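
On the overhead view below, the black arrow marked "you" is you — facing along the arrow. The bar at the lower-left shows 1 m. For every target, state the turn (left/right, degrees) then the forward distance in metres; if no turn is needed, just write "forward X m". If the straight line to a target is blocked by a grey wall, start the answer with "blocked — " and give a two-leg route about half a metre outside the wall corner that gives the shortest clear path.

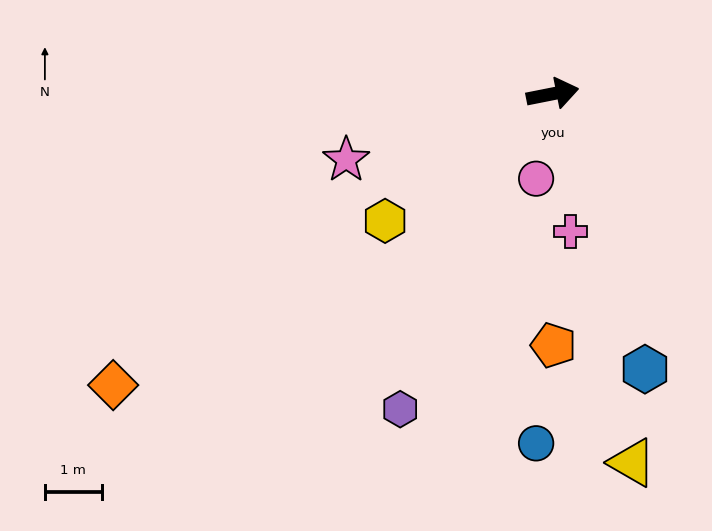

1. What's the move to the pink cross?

turn right 94°, forward 2.4 m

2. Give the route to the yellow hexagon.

turn right 154°, forward 3.7 m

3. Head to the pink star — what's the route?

turn right 174°, forward 3.8 m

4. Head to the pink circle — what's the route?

turn right 112°, forward 1.5 m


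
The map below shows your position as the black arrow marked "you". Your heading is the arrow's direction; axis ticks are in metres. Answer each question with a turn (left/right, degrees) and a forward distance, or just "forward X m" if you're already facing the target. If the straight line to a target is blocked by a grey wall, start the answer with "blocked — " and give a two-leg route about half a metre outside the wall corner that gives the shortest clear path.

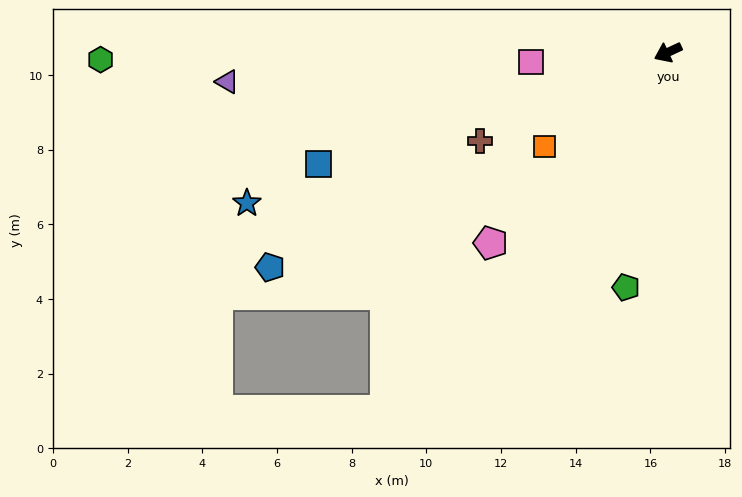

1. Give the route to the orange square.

turn left 12°, forward 4.2 m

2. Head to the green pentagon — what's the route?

turn left 55°, forward 6.4 m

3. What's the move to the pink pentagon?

turn left 22°, forward 7.0 m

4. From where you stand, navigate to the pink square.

turn right 21°, forward 3.7 m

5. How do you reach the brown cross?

forward 5.6 m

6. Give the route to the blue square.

turn right 7°, forward 9.8 m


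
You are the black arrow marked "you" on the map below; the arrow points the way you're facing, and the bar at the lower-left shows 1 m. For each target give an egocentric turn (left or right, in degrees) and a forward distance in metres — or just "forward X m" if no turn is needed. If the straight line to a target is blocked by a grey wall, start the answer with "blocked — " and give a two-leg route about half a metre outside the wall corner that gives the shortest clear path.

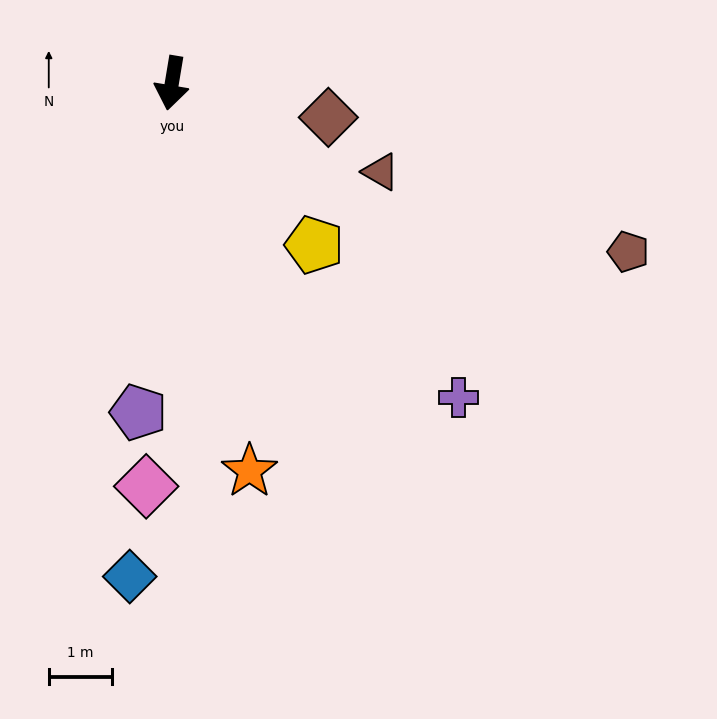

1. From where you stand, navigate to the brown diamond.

turn left 87°, forward 2.5 m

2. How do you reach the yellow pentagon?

turn left 51°, forward 3.4 m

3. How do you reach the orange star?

turn left 21°, forward 6.3 m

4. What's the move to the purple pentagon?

turn left 4°, forward 5.2 m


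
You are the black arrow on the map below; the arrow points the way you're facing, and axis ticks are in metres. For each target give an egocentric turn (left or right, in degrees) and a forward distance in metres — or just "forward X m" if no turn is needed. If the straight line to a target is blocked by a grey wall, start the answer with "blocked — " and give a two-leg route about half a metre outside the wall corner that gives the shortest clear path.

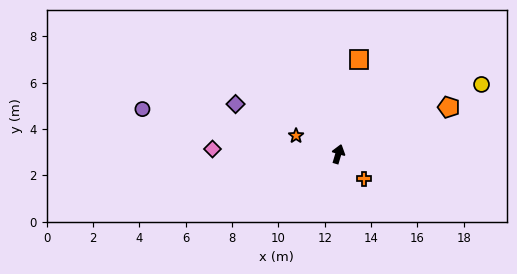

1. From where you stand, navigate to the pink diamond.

turn left 104°, forward 5.4 m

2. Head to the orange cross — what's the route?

turn right 117°, forward 1.5 m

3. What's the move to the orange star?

turn left 83°, forward 2.0 m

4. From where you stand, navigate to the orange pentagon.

turn right 50°, forward 5.2 m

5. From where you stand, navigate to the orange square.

turn left 4°, forward 4.2 m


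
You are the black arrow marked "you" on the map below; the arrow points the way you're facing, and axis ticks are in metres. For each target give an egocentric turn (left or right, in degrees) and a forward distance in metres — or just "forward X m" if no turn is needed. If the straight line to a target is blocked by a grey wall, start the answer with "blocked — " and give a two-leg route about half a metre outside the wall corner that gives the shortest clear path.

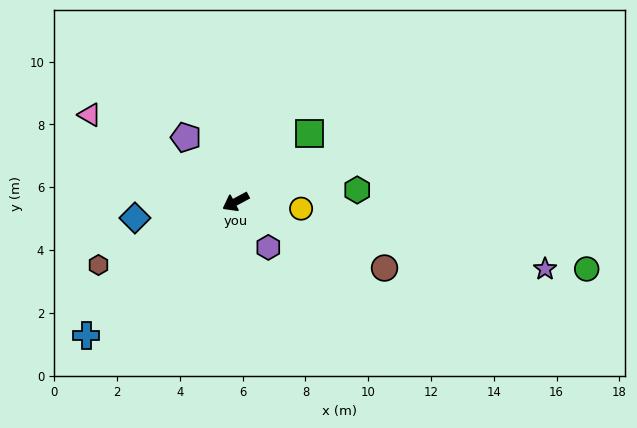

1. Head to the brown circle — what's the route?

turn left 128°, forward 5.2 m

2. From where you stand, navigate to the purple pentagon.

turn right 81°, forward 2.6 m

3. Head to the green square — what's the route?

turn right 166°, forward 3.2 m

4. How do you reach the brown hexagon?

turn right 3°, forward 4.8 m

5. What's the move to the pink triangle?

turn right 59°, forward 5.4 m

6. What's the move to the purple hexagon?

turn left 97°, forward 1.8 m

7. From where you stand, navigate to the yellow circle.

turn left 146°, forward 2.1 m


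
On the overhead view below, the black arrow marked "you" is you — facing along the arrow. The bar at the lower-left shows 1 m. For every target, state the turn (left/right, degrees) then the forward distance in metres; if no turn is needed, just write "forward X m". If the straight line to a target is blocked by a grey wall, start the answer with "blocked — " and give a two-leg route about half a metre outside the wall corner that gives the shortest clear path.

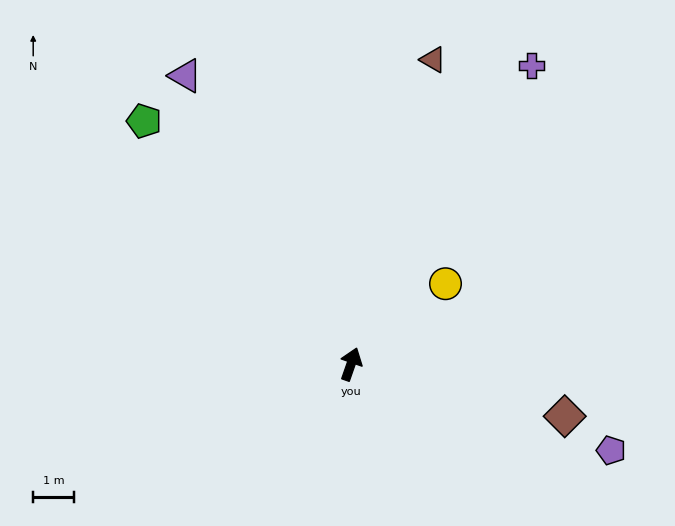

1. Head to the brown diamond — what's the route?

turn right 84°, forward 5.4 m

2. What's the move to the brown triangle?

turn left 4°, forward 7.8 m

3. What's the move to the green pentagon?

turn left 60°, forward 7.9 m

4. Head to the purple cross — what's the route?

turn right 12°, forward 8.6 m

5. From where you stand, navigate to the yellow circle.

turn right 30°, forward 3.1 m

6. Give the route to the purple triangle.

turn left 49°, forward 8.2 m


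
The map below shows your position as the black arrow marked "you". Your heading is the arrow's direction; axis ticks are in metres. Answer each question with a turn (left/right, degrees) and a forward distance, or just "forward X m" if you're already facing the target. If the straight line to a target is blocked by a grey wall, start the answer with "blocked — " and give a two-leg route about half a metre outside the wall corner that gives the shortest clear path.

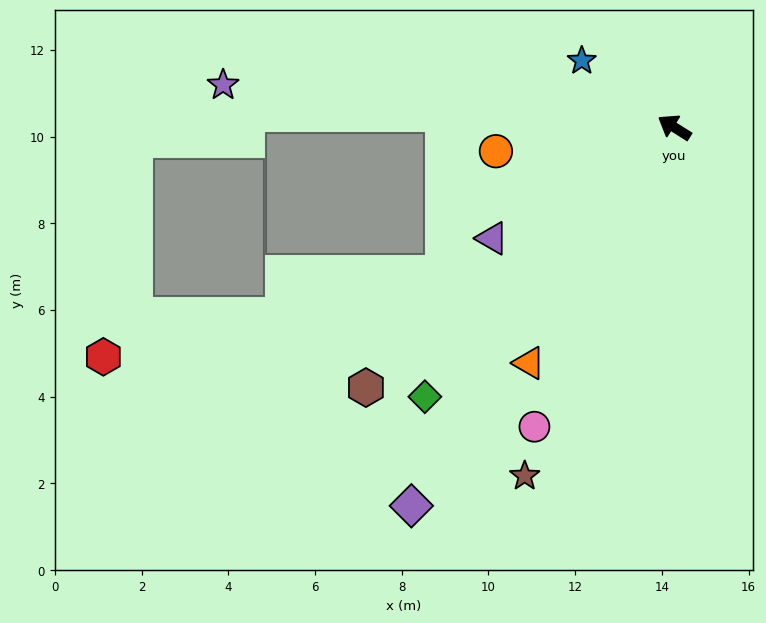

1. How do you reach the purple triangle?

turn left 64°, forward 4.9 m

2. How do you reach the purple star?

turn left 27°, forward 10.5 m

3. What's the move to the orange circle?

turn left 40°, forward 4.2 m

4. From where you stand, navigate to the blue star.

turn right 4°, forward 2.6 m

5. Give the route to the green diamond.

turn left 79°, forward 8.5 m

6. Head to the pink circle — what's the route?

turn left 97°, forward 7.6 m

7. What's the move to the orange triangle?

turn left 90°, forward 6.4 m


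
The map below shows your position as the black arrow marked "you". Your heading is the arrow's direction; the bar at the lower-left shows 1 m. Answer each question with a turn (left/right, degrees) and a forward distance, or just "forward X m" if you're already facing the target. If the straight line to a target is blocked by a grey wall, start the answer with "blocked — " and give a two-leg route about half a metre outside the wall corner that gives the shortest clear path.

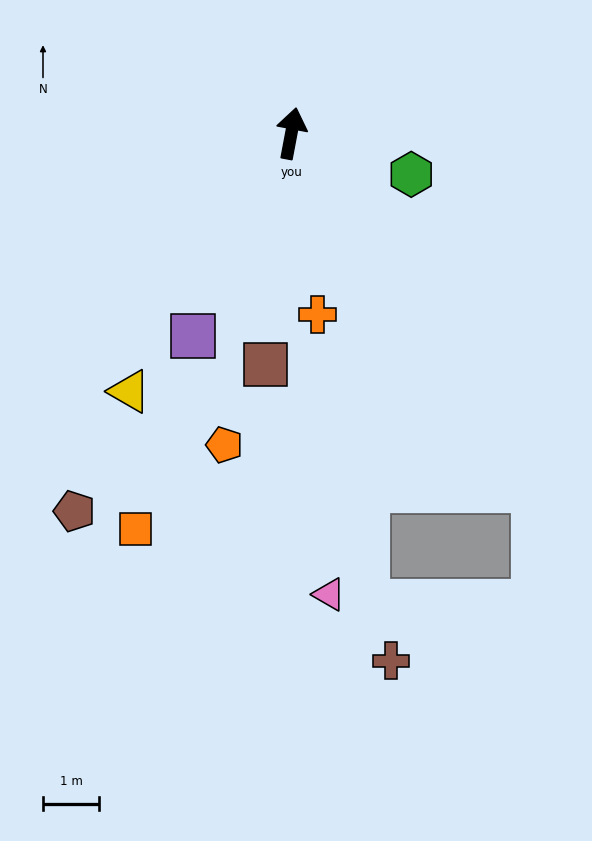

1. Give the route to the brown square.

turn right 176°, forward 4.2 m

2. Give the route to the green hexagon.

turn right 98°, forward 2.3 m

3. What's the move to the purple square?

turn left 165°, forward 4.0 m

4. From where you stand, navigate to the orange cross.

turn right 161°, forward 3.3 m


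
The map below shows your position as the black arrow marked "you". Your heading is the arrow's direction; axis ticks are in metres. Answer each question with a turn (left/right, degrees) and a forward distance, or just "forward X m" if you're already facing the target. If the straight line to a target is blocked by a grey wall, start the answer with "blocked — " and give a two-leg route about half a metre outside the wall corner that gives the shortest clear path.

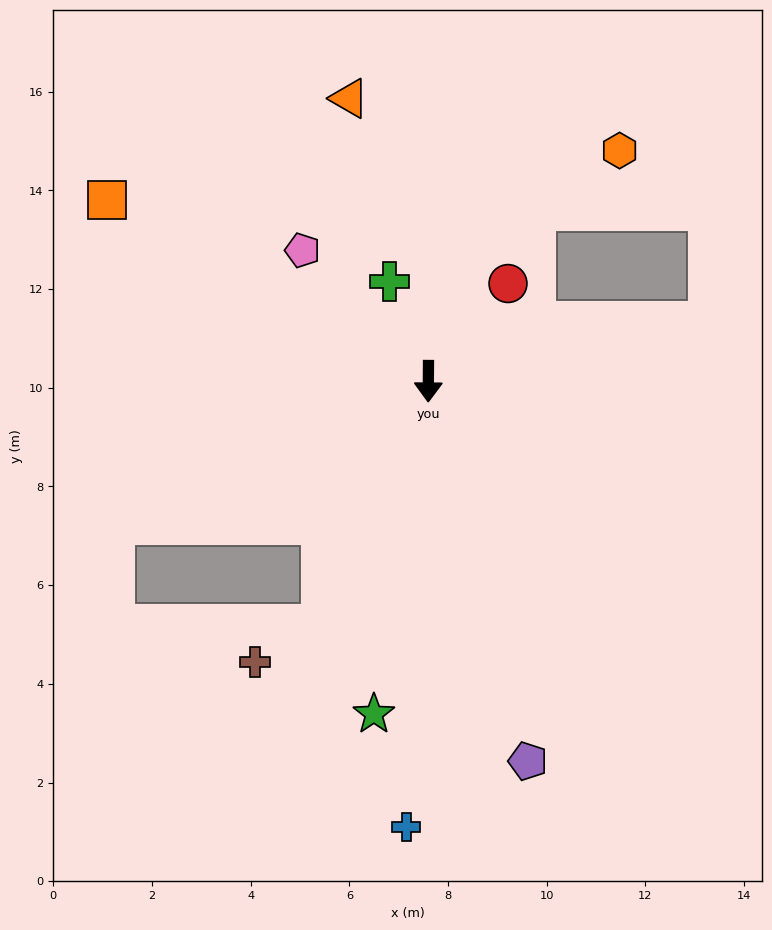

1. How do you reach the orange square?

turn right 119°, forward 7.5 m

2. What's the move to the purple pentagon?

turn left 15°, forward 8.0 m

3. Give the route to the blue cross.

turn right 2°, forward 9.0 m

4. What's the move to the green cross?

turn right 158°, forward 2.2 m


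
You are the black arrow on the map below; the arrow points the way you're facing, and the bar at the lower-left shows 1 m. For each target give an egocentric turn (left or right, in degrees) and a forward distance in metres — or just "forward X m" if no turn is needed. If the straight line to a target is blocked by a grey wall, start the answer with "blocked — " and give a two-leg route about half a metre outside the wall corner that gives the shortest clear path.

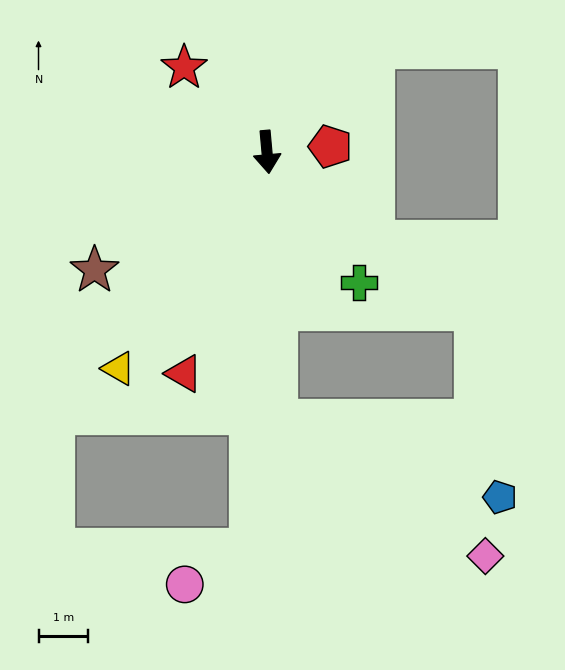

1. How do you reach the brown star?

turn right 61°, forward 4.2 m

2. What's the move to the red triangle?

turn right 26°, forward 4.8 m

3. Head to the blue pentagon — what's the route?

blocked — turn right 3°, forward 5.4 m, then turn left 69°, forward 4.8 m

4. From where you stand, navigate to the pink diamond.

blocked — turn right 3°, forward 5.4 m, then turn left 55°, forward 5.0 m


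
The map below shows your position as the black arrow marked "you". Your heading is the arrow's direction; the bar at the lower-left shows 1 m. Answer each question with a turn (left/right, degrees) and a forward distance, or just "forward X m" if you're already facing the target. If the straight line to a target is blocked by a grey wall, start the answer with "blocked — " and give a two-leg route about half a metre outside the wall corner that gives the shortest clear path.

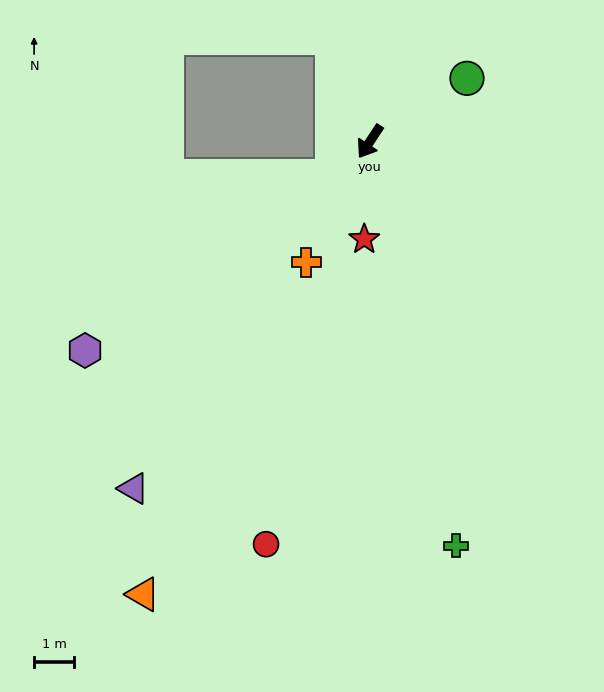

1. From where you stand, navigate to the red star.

turn left 30°, forward 2.5 m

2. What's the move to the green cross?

turn left 45°, forward 10.4 m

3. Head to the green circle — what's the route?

turn left 156°, forward 2.9 m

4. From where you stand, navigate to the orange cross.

turn left 6°, forward 3.4 m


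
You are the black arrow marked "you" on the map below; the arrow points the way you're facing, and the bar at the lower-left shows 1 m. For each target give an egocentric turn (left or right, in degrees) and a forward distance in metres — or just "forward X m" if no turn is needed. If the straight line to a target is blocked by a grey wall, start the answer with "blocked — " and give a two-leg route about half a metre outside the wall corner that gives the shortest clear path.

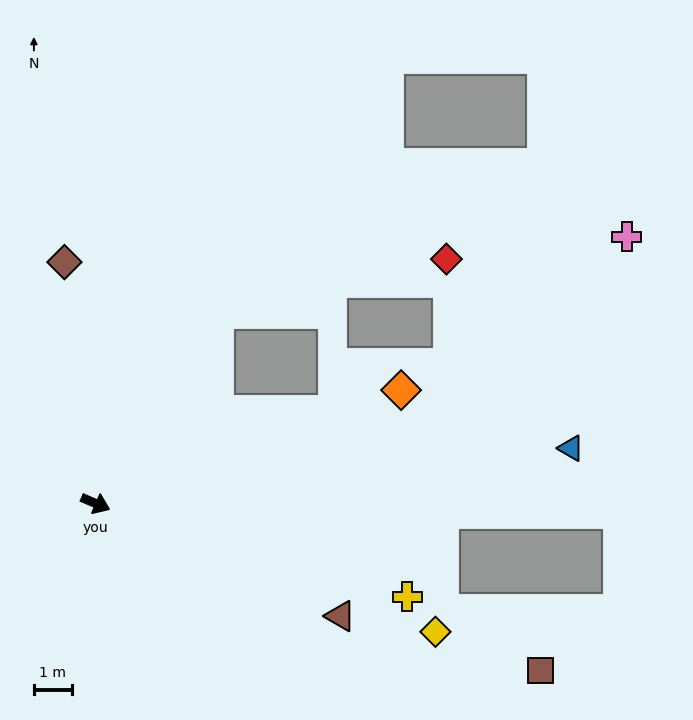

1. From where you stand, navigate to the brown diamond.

turn left 121°, forward 6.4 m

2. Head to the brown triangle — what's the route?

forward 7.1 m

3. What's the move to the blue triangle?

turn left 30°, forward 12.6 m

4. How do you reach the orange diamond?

turn left 44°, forward 8.6 m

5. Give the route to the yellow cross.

turn left 7°, forward 8.6 m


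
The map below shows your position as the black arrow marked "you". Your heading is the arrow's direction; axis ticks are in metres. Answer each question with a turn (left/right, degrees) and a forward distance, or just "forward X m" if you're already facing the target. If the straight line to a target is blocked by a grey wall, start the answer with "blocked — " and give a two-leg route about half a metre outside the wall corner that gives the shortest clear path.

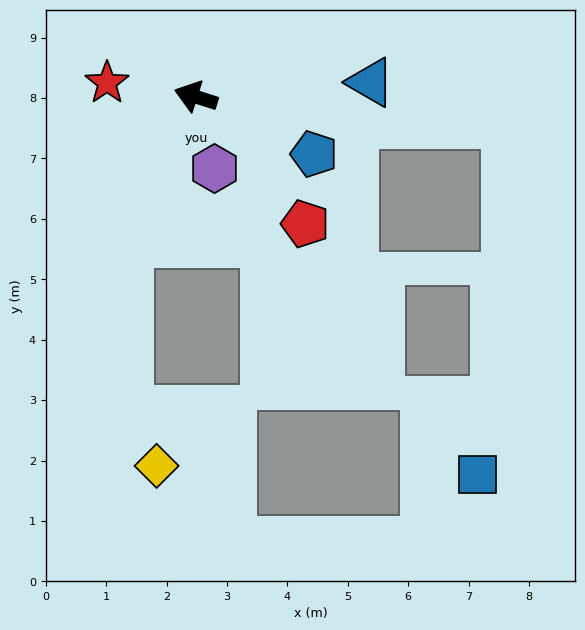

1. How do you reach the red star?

turn left 9°, forward 1.5 m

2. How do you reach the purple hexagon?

turn left 122°, forward 1.2 m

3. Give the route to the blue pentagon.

turn left 172°, forward 2.2 m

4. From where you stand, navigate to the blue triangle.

turn right 158°, forward 2.9 m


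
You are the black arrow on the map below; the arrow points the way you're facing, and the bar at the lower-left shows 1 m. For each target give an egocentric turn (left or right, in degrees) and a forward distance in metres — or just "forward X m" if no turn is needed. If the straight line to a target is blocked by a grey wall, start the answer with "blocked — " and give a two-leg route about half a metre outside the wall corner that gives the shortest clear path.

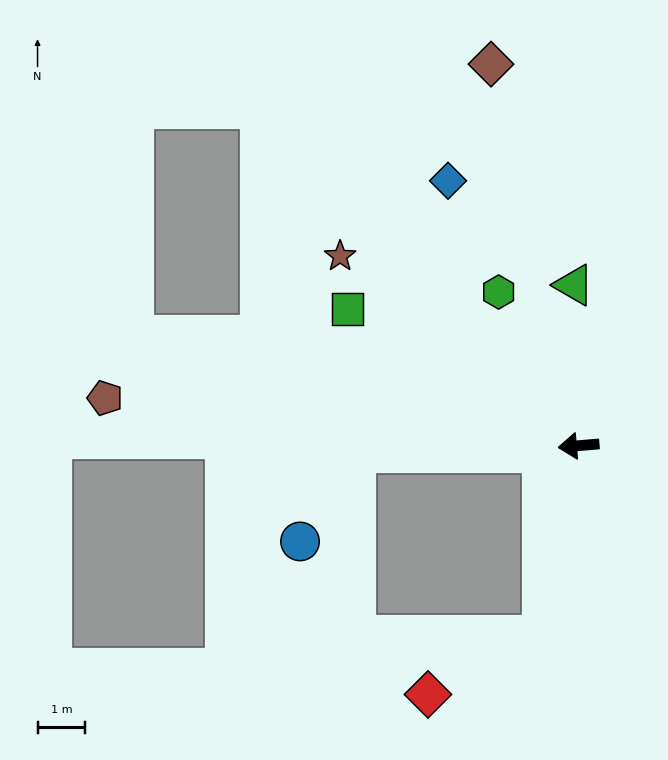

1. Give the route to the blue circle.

blocked — turn right 3°, forward 4.7 m, then turn left 56°, forward 2.2 m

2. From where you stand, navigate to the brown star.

turn right 43°, forward 6.4 m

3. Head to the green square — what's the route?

turn right 36°, forward 5.6 m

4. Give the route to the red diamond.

blocked — turn left 74°, forward 4.1 m, then turn right 52°, forward 2.7 m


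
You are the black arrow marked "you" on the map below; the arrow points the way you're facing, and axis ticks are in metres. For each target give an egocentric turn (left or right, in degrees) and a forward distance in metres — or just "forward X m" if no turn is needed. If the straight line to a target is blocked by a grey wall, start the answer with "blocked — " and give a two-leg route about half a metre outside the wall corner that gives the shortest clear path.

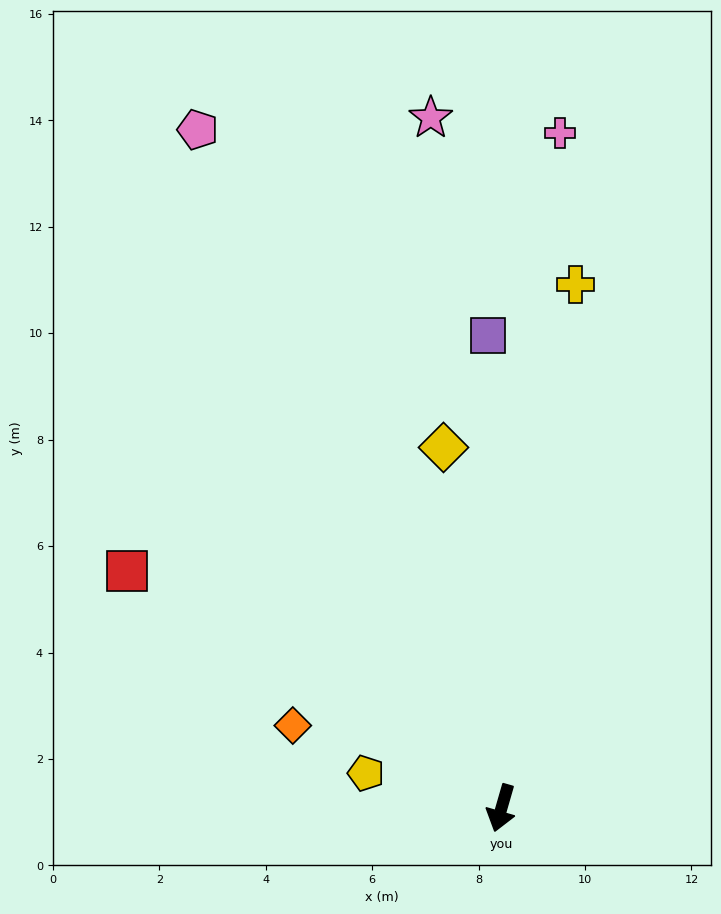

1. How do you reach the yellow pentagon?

turn right 88°, forward 2.6 m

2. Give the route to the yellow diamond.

turn right 155°, forward 6.9 m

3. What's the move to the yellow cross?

turn right 172°, forward 9.9 m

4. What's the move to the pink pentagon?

turn right 140°, forward 14.0 m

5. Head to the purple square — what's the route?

turn right 162°, forward 8.9 m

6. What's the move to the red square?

turn right 106°, forward 8.3 m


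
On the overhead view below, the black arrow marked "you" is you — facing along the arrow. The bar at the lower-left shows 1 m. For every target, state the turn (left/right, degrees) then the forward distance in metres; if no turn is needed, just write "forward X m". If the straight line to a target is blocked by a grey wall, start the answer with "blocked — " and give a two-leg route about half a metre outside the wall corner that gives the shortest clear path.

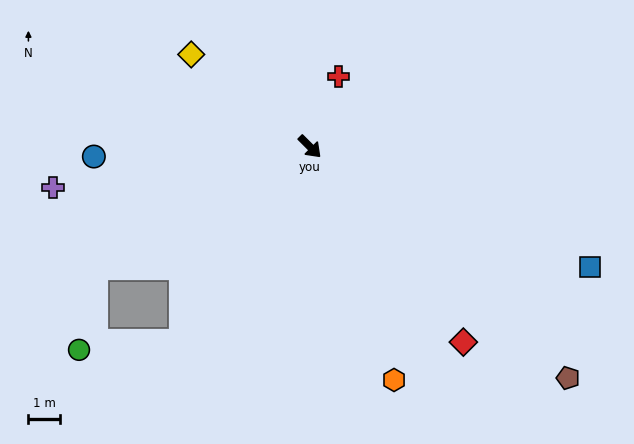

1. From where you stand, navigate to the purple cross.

turn right 126°, forward 8.3 m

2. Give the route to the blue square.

turn left 22°, forward 9.7 m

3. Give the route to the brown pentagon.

turn left 3°, forward 11.0 m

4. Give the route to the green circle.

blocked — turn right 106°, forward 7.8 m, then turn left 50°, forward 2.7 m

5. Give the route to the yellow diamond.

turn right 173°, forward 4.8 m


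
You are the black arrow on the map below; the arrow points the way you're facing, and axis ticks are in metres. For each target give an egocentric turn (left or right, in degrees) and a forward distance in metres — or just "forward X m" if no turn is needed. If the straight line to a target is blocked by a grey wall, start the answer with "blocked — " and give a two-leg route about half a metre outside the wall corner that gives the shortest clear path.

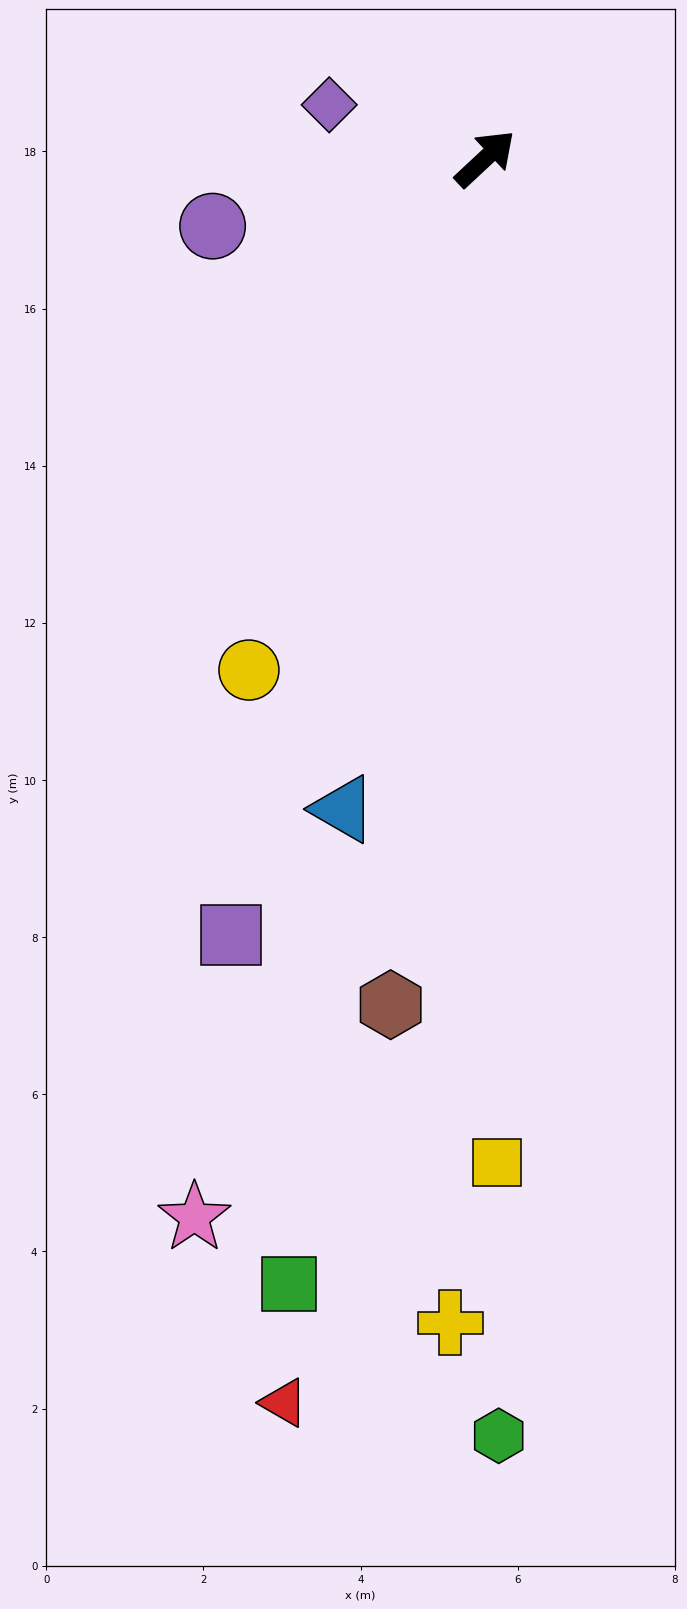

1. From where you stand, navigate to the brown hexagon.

turn right 139°, forward 10.8 m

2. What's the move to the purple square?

turn right 151°, forward 10.4 m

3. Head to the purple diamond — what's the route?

turn left 118°, forward 2.1 m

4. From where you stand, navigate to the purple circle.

turn left 151°, forward 3.6 m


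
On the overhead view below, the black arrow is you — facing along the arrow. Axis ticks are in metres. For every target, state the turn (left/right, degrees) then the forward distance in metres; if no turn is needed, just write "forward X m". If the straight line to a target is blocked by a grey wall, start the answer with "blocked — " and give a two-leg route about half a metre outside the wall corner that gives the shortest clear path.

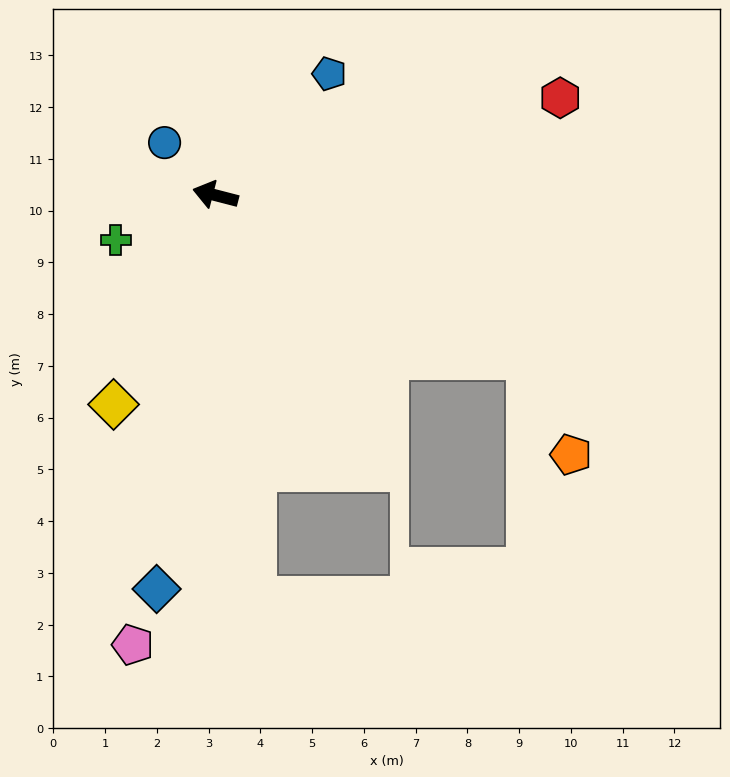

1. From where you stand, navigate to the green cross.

turn left 38°, forward 2.1 m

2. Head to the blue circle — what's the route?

turn right 31°, forward 1.4 m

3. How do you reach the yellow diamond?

turn left 79°, forward 4.5 m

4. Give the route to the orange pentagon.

blocked — turn left 167°, forward 6.8 m, then turn right 39°, forward 2.1 m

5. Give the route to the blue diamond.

turn left 96°, forward 7.7 m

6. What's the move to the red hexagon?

turn right 150°, forward 6.9 m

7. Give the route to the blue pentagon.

turn right 119°, forward 3.2 m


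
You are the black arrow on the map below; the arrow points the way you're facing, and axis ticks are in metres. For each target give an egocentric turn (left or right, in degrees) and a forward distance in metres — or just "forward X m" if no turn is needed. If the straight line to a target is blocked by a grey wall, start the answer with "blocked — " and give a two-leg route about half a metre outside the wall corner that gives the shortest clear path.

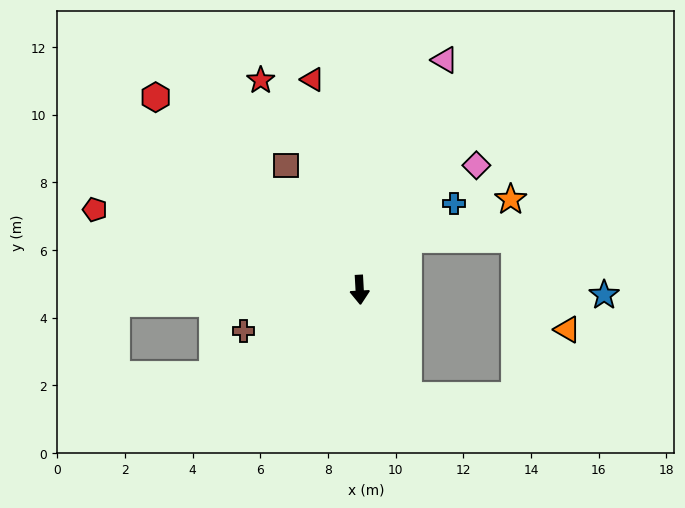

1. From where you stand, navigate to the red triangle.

turn right 171°, forward 6.4 m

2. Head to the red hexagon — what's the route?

turn right 137°, forward 8.3 m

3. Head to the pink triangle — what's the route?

turn left 157°, forward 7.2 m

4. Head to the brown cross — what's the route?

turn right 74°, forward 3.6 m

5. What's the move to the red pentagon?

turn right 110°, forward 8.2 m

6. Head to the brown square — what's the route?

turn right 152°, forward 4.3 m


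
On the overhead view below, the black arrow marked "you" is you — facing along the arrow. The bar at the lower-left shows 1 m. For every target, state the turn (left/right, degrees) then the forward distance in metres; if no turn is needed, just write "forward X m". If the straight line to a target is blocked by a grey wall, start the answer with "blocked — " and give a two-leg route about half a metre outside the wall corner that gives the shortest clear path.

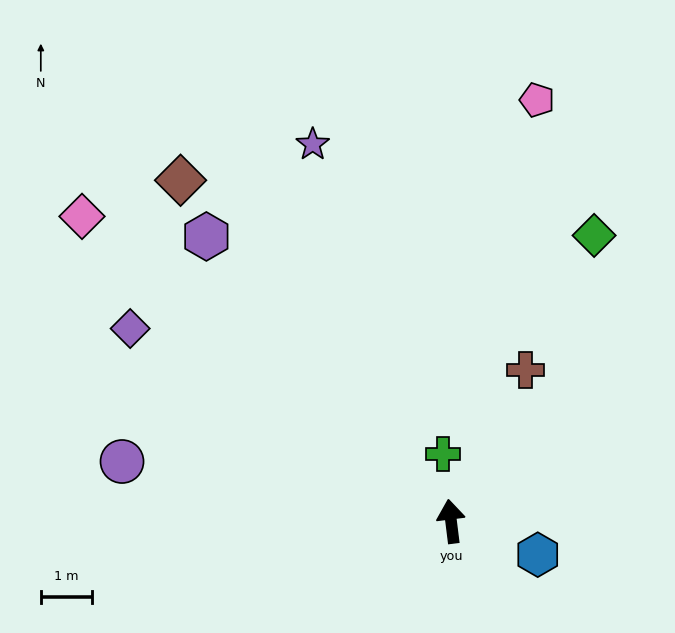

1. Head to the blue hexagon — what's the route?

turn right 118°, forward 1.8 m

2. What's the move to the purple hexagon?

turn left 34°, forward 7.4 m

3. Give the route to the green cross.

forward 1.3 m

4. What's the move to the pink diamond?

turn left 43°, forward 9.4 m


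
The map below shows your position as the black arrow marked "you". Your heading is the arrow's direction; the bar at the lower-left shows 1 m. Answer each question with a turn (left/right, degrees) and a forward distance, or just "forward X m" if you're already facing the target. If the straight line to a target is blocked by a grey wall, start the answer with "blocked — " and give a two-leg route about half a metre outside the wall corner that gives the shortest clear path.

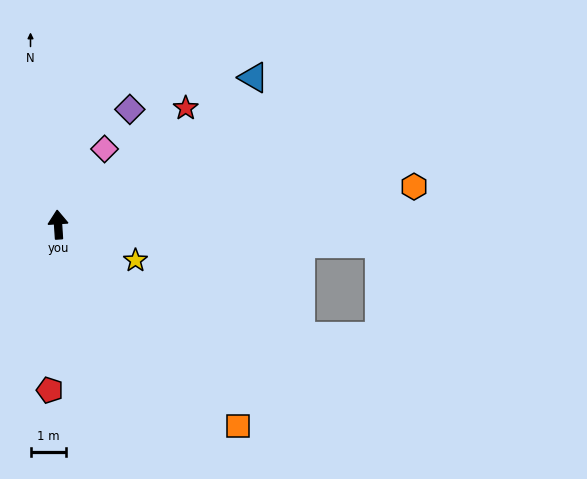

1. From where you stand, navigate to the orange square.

turn right 142°, forward 7.6 m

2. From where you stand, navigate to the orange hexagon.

turn right 88°, forward 10.1 m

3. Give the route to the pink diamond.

turn right 35°, forward 2.5 m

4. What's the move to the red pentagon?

turn left 173°, forward 4.7 m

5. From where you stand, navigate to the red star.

turn right 51°, forward 4.9 m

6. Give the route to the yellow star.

turn right 119°, forward 2.4 m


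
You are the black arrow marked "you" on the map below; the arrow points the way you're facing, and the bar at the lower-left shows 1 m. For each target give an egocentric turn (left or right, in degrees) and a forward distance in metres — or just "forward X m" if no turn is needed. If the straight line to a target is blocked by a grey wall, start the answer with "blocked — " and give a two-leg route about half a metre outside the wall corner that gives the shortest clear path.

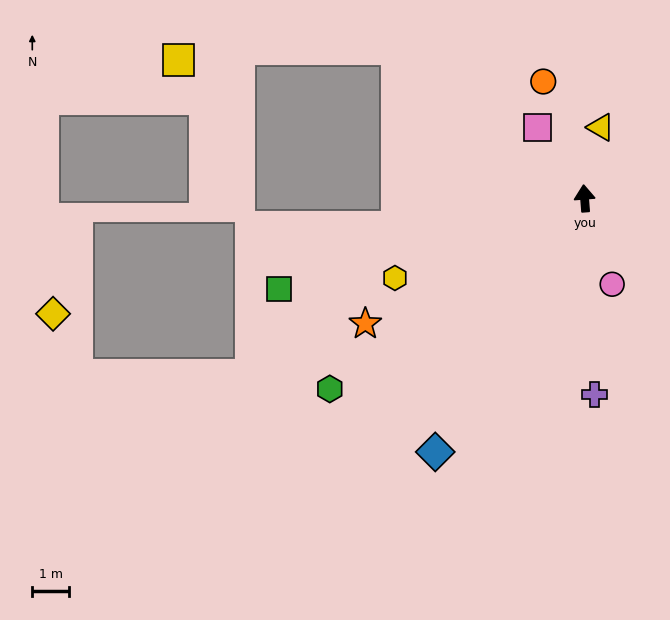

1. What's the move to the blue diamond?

turn left 145°, forward 7.9 m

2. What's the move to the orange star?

turn left 115°, forward 6.8 m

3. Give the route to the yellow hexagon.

turn left 108°, forward 5.5 m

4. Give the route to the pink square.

turn left 29°, forward 2.3 m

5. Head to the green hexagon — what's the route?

turn left 122°, forward 8.6 m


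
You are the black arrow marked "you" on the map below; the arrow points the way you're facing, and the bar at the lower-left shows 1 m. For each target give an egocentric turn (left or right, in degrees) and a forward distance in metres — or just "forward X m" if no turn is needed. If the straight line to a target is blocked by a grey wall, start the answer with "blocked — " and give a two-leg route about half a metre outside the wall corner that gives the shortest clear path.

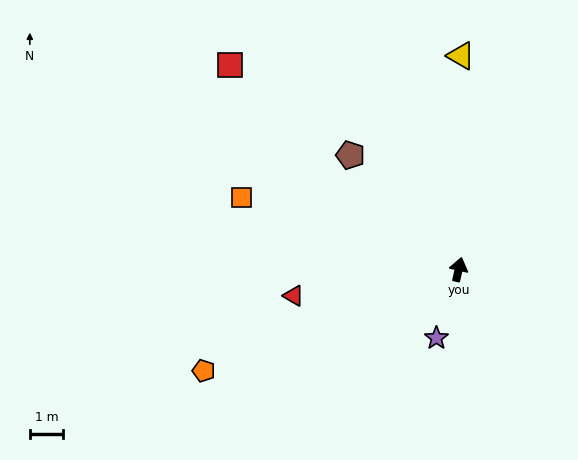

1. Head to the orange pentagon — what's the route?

turn left 125°, forward 8.2 m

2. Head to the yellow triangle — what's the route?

turn left 12°, forward 6.4 m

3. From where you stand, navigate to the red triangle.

turn left 112°, forward 5.0 m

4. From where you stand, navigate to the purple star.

turn left 175°, forward 2.2 m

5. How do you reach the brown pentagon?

turn left 56°, forward 4.7 m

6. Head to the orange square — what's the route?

turn left 85°, forward 6.9 m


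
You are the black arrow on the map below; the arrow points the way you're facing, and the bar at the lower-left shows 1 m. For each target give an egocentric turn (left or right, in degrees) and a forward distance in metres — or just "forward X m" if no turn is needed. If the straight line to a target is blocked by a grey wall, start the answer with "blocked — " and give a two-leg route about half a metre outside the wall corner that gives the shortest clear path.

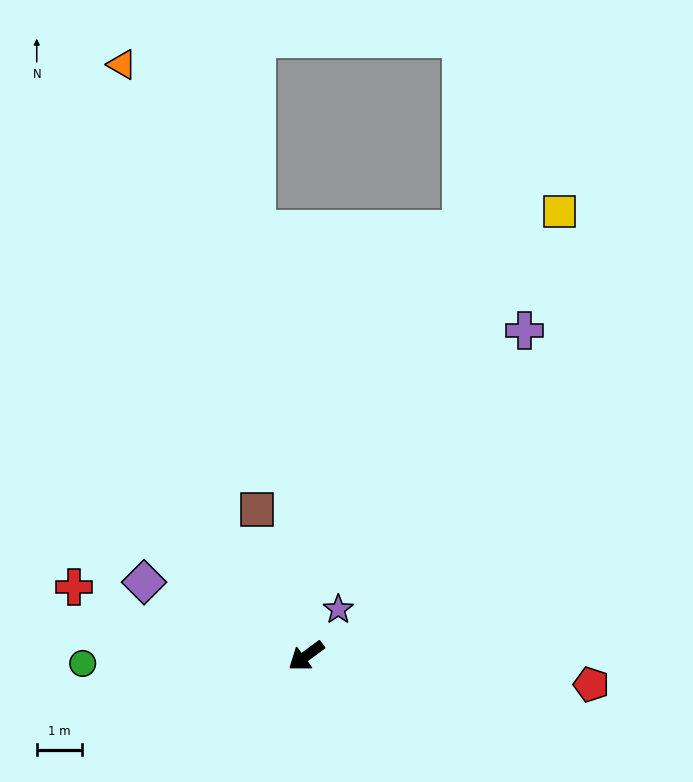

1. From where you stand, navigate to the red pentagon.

turn left 138°, forward 6.3 m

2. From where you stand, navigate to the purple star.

turn right 161°, forward 1.2 m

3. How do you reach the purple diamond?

turn right 61°, forward 3.9 m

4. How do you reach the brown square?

turn right 108°, forward 3.4 m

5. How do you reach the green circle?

turn right 34°, forward 4.9 m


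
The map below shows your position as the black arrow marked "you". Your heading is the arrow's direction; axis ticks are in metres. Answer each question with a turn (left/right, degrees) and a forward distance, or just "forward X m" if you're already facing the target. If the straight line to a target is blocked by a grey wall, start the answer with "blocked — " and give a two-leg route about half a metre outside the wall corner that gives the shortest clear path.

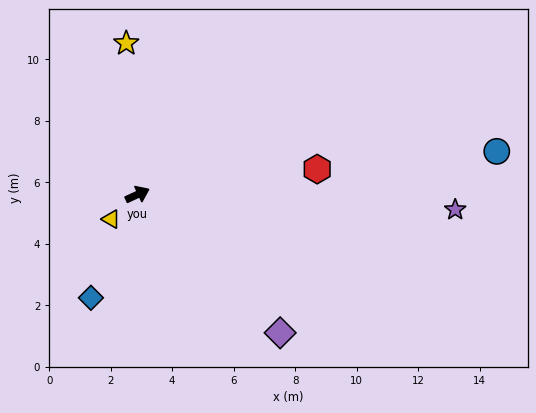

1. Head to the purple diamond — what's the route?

turn right 69°, forward 6.5 m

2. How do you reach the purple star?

turn right 28°, forward 10.3 m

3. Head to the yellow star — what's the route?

turn left 69°, forward 4.9 m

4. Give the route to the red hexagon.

turn right 17°, forward 5.9 m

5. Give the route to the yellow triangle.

turn right 162°, forward 1.2 m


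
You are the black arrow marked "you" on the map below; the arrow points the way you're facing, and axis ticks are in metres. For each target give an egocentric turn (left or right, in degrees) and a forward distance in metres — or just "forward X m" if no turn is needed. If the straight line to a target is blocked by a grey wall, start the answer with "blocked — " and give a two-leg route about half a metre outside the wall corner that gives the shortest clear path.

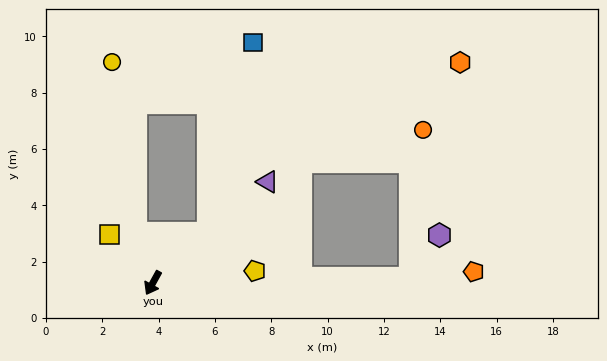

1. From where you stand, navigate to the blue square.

blocked — turn left 160°, forward 2.6 m, then turn left 36°, forward 7.0 m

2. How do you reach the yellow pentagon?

turn left 126°, forward 3.6 m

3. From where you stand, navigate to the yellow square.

turn right 109°, forward 2.3 m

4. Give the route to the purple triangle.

turn left 160°, forward 5.4 m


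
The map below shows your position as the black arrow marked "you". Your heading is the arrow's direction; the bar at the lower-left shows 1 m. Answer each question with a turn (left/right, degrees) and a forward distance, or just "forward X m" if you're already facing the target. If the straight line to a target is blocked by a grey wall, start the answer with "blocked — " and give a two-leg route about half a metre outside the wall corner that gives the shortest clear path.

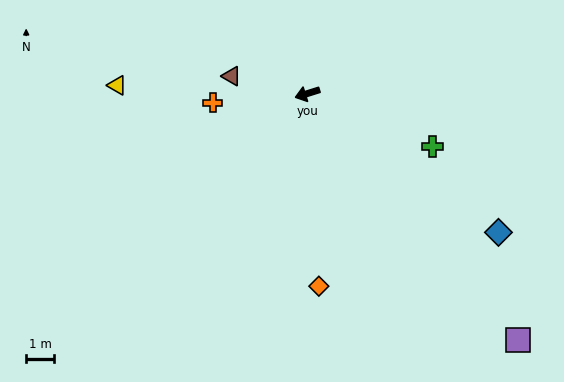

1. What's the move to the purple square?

turn left 113°, forward 11.6 m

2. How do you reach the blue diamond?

turn left 127°, forward 8.5 m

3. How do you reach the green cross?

turn left 140°, forward 4.9 m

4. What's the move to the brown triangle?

turn right 30°, forward 2.8 m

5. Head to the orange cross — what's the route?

turn right 12°, forward 3.4 m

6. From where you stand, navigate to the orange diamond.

turn left 76°, forward 6.9 m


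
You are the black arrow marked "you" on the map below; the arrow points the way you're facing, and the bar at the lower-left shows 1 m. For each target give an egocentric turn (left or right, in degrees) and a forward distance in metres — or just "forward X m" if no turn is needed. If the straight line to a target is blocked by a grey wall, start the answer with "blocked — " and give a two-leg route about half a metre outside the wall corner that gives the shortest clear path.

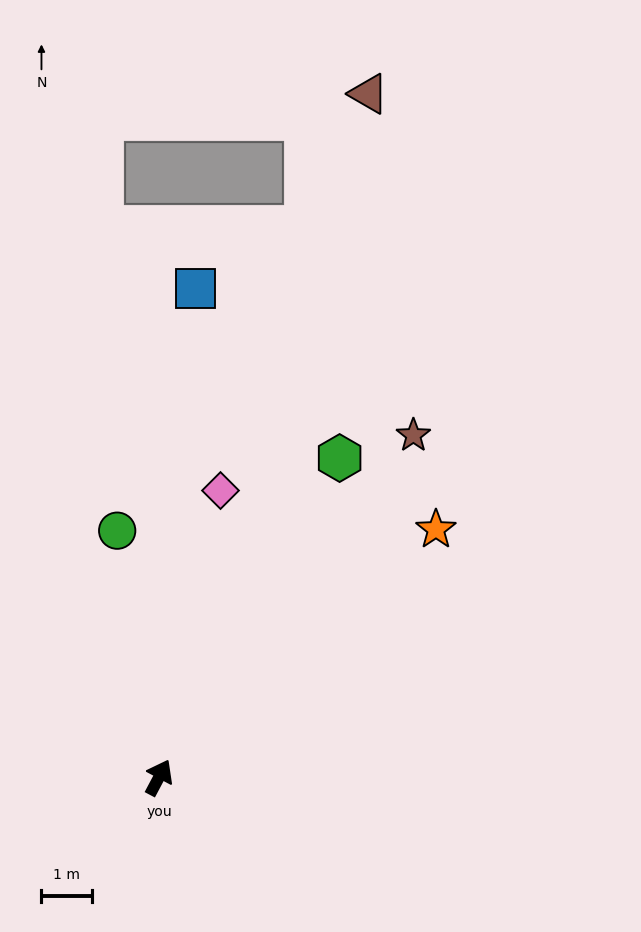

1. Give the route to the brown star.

turn right 9°, forward 8.5 m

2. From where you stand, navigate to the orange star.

turn right 20°, forward 7.4 m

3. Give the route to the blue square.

turn left 24°, forward 9.7 m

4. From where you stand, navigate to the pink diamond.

turn left 16°, forward 5.8 m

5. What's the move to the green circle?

turn left 38°, forward 5.0 m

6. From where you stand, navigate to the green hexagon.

forward 7.3 m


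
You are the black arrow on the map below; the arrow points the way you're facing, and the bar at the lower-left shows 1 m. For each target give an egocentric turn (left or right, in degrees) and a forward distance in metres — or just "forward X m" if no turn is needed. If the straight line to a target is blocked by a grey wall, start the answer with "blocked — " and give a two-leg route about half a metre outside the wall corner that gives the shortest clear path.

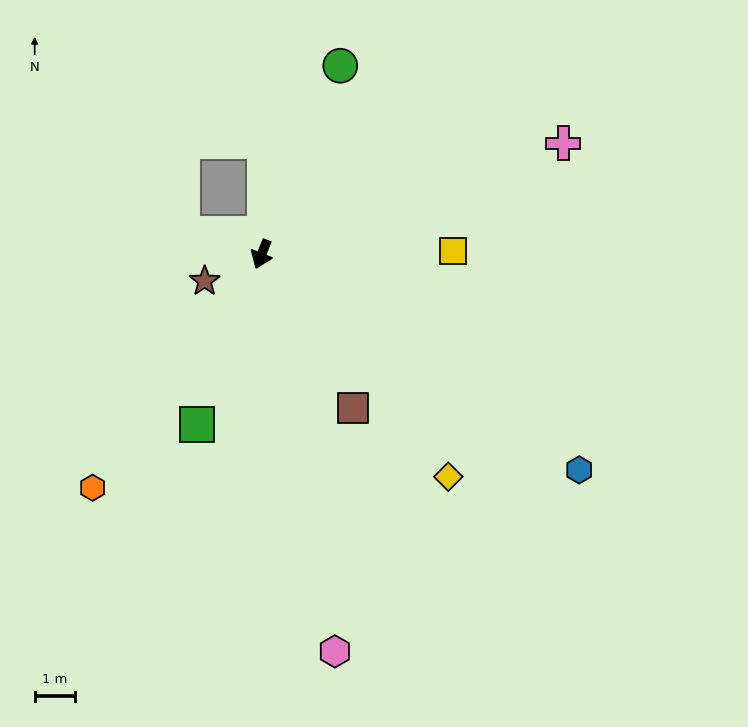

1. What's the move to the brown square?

turn left 52°, forward 4.4 m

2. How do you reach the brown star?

turn right 43°, forward 1.6 m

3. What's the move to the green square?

forward 4.5 m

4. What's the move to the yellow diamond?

turn left 62°, forward 7.2 m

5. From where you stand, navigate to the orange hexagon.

turn right 14°, forward 7.1 m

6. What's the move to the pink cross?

turn left 132°, forward 8.0 m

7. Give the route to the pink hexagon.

turn left 32°, forward 10.0 m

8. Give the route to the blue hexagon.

turn left 78°, forward 9.5 m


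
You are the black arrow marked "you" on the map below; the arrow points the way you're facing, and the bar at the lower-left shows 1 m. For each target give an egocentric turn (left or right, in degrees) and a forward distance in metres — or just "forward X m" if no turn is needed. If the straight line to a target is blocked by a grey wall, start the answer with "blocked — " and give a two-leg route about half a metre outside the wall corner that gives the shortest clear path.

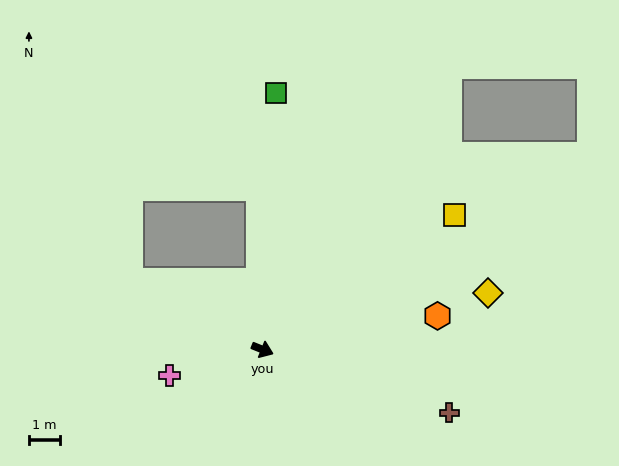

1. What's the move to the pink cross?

turn right 142°, forward 3.1 m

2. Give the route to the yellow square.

turn left 57°, forward 7.5 m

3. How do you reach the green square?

turn left 109°, forward 8.2 m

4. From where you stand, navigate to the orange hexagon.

turn left 33°, forward 5.7 m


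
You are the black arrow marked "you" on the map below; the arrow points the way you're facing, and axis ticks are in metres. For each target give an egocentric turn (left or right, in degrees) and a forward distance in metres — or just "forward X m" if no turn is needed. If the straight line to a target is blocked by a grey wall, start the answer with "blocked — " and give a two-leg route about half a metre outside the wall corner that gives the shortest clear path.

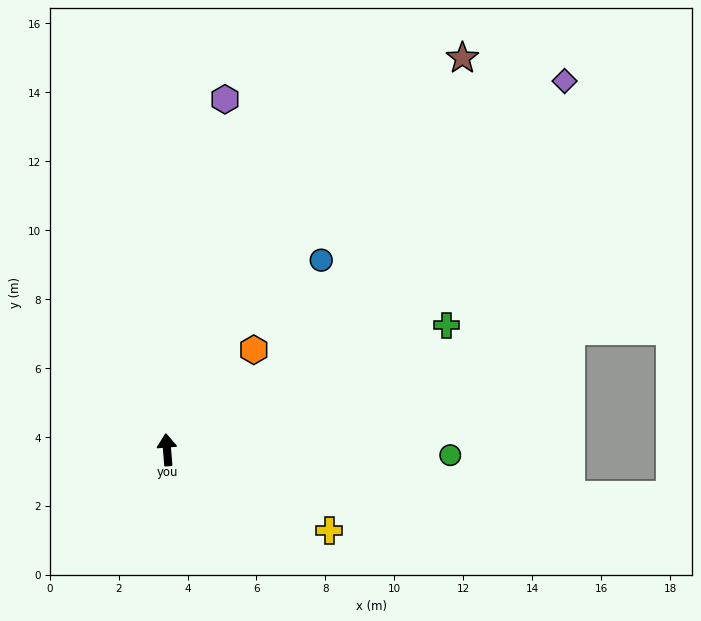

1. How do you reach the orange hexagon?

turn right 46°, forward 3.8 m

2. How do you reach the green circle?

turn right 96°, forward 8.2 m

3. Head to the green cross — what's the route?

turn right 71°, forward 8.9 m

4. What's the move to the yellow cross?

turn right 121°, forward 5.3 m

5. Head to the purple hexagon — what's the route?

turn right 14°, forward 10.3 m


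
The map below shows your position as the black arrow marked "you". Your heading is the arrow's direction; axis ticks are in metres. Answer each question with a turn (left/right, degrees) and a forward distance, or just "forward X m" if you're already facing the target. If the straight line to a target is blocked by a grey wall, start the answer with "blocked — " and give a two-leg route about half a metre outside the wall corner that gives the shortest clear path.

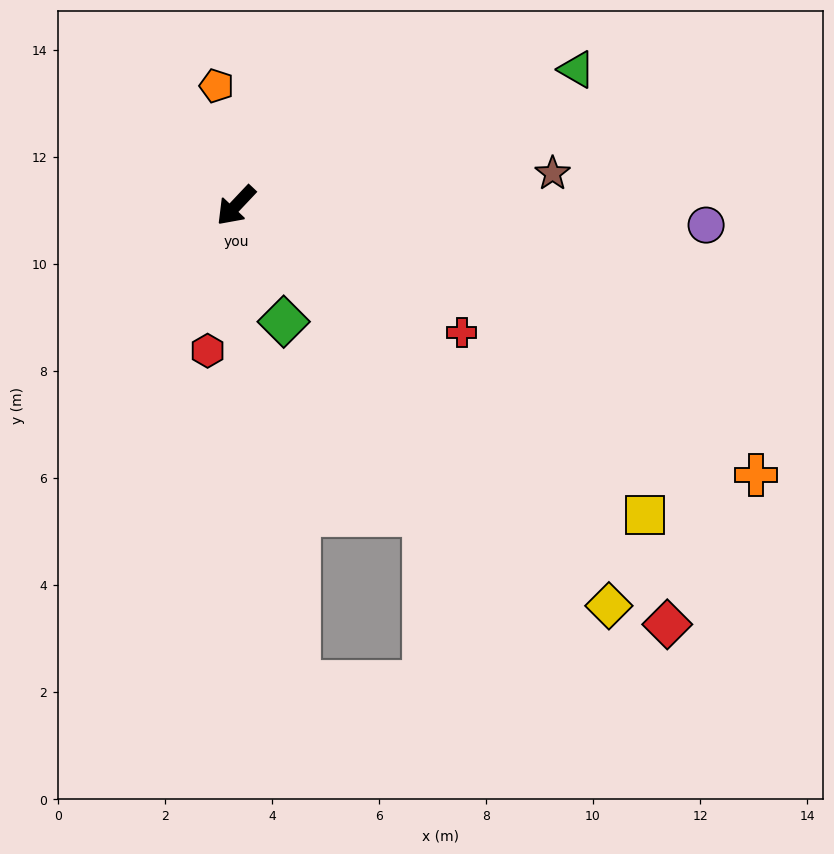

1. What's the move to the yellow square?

turn left 96°, forward 9.6 m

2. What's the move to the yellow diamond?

turn left 86°, forward 10.2 m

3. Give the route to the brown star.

turn left 139°, forward 5.9 m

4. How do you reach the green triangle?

turn left 155°, forward 6.9 m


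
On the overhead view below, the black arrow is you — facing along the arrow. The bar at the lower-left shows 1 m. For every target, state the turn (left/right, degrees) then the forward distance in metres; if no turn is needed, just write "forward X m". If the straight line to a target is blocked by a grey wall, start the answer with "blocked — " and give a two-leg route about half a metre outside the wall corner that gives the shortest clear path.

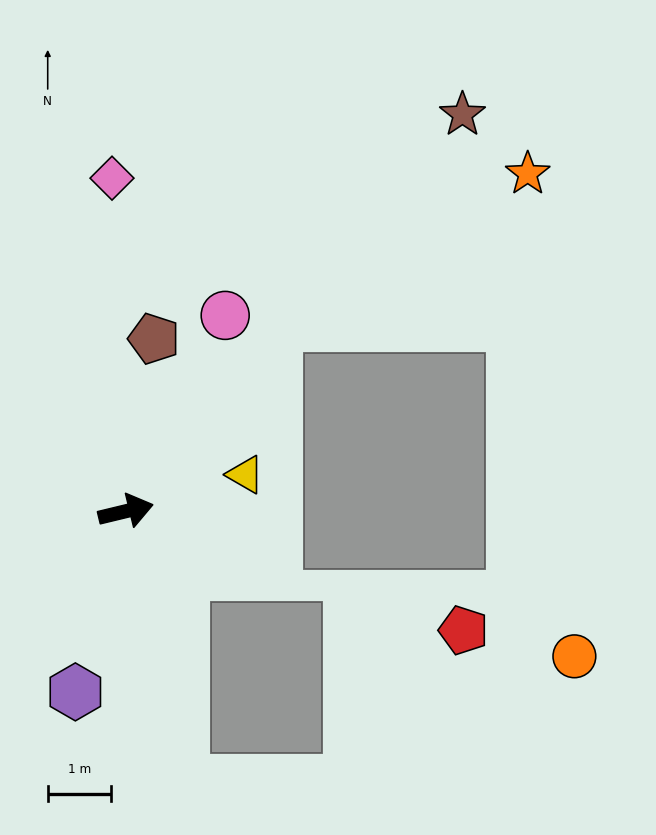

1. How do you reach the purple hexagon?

turn right 119°, forward 2.9 m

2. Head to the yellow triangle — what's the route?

turn left 3°, forward 2.0 m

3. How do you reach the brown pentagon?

turn left 67°, forward 2.7 m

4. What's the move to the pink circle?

turn left 50°, forward 3.5 m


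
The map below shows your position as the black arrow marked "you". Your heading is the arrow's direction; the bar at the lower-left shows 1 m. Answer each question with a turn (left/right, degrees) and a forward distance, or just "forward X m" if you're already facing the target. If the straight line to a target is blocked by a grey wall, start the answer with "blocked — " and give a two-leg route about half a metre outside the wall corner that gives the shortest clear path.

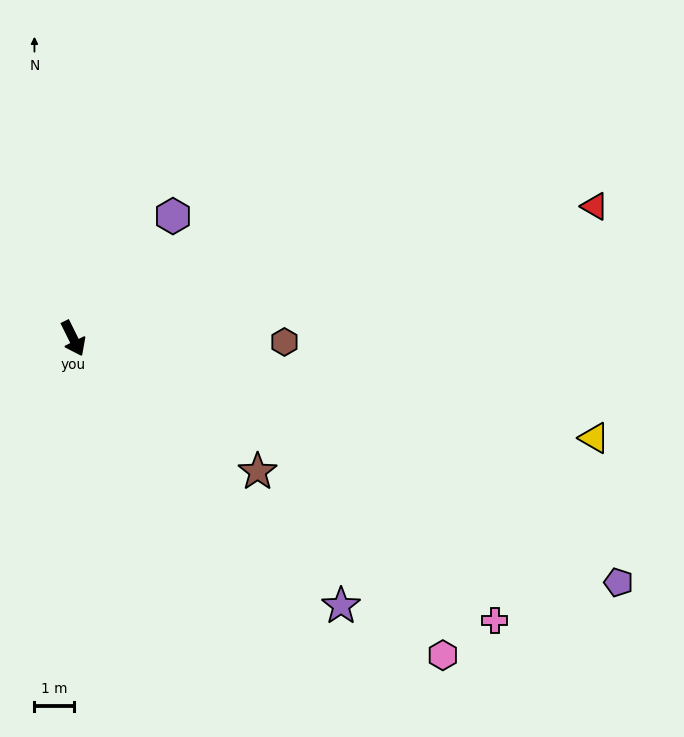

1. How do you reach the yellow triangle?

turn left 53°, forward 13.6 m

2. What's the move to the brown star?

turn left 28°, forward 5.8 m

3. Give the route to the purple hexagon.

turn left 114°, forward 4.0 m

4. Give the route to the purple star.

turn left 19°, forward 9.7 m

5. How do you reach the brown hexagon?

turn left 63°, forward 5.4 m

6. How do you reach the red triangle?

turn left 78°, forward 13.7 m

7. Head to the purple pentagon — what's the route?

turn left 40°, forward 15.3 m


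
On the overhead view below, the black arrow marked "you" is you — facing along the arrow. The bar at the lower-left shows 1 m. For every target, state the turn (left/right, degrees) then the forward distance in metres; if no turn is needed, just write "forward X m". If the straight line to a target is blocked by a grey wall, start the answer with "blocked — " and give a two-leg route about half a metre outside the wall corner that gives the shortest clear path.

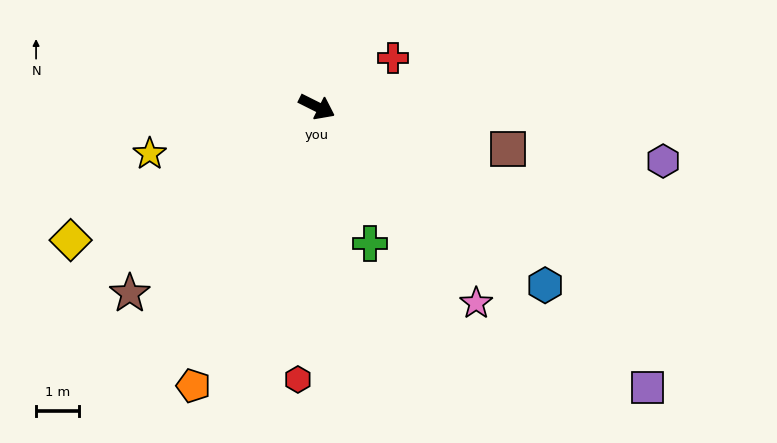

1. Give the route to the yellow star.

turn right 138°, forward 4.1 m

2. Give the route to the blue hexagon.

turn right 11°, forward 6.8 m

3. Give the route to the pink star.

turn right 24°, forward 5.9 m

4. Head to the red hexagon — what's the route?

turn right 67°, forward 6.4 m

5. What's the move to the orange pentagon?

turn right 87°, forward 7.1 m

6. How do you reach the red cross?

turn left 59°, forward 2.1 m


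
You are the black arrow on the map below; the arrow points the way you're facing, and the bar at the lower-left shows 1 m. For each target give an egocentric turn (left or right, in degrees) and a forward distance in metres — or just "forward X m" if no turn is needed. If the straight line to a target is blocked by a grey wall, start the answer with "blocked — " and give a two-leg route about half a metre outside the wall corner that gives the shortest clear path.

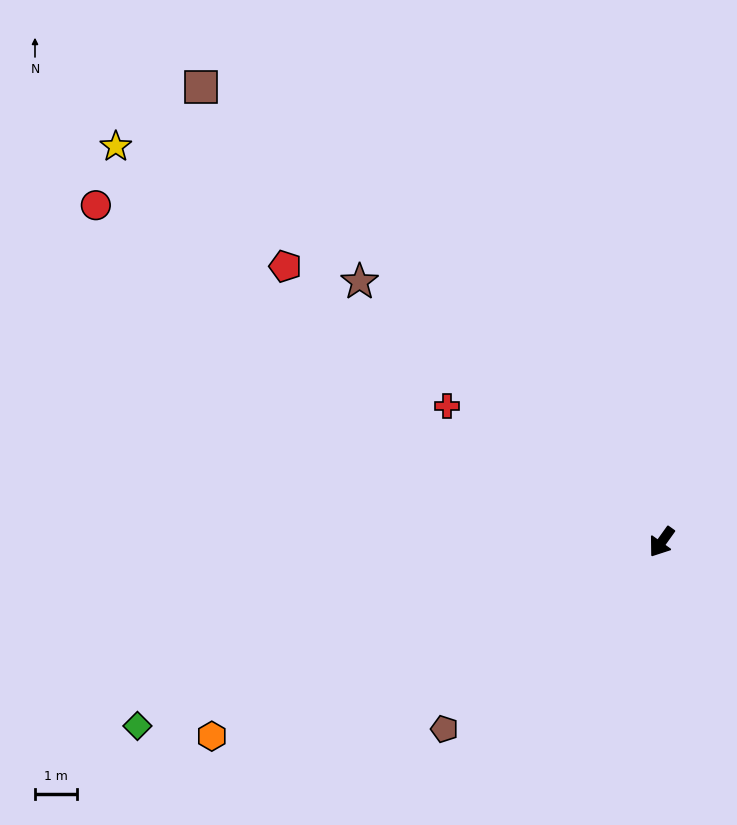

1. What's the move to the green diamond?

turn right 35°, forward 13.3 m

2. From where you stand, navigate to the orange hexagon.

turn right 31°, forward 11.7 m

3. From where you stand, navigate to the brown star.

turn right 95°, forward 9.5 m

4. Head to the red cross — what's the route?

turn right 87°, forward 6.1 m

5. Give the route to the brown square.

turn right 99°, forward 15.5 m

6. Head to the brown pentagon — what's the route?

turn right 14°, forward 6.9 m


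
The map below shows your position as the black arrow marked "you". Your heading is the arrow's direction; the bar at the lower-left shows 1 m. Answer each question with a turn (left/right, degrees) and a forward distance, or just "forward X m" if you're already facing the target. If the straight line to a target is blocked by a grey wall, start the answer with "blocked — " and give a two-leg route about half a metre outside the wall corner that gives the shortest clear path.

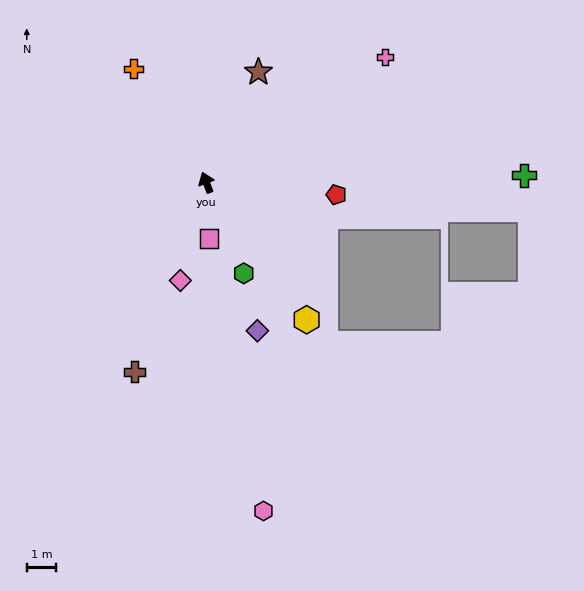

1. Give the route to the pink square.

turn left 162°, forward 1.9 m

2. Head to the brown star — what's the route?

turn right 46°, forward 4.1 m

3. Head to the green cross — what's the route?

turn right 110°, forward 10.7 m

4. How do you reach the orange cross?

turn left 12°, forward 4.6 m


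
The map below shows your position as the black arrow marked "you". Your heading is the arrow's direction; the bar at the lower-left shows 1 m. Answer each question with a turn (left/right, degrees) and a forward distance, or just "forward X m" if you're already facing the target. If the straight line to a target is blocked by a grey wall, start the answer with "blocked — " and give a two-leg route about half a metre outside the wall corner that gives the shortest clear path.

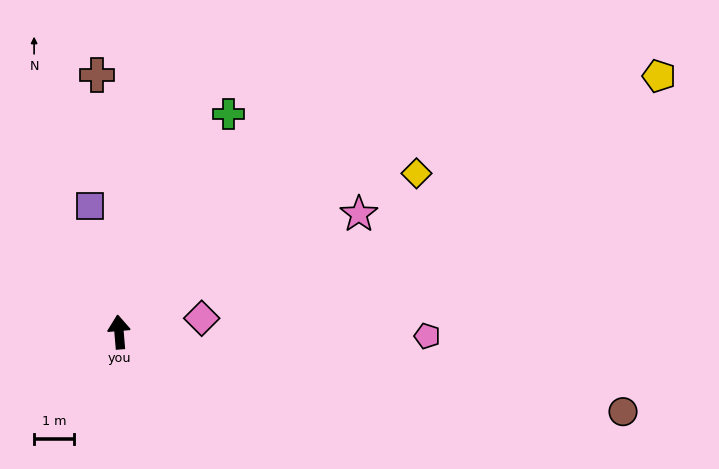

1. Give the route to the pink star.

turn right 69°, forward 6.7 m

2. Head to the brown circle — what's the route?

turn right 104°, forward 12.8 m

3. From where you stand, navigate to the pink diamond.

turn right 85°, forward 2.1 m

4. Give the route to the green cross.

turn right 31°, forward 6.1 m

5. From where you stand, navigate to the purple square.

turn left 8°, forward 3.3 m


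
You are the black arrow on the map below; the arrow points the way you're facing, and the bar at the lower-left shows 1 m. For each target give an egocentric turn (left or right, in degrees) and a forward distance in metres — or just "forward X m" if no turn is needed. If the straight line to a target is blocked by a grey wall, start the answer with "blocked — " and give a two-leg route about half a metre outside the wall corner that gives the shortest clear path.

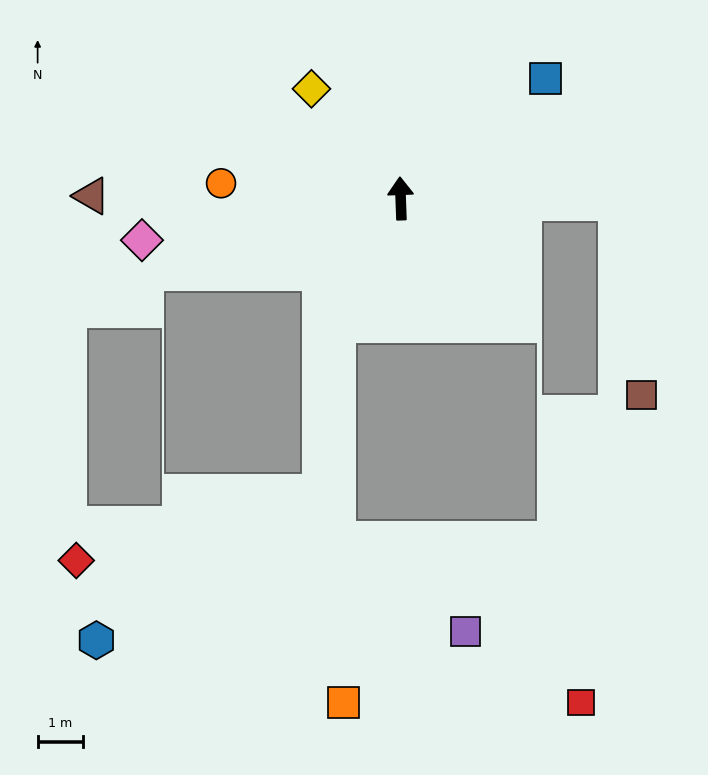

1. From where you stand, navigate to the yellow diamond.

turn left 37°, forward 3.1 m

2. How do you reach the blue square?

turn right 53°, forward 4.1 m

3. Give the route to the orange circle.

turn left 83°, forward 3.9 m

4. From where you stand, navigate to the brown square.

blocked — turn right 93°, forward 4.7 m, then turn right 82°, forward 4.3 m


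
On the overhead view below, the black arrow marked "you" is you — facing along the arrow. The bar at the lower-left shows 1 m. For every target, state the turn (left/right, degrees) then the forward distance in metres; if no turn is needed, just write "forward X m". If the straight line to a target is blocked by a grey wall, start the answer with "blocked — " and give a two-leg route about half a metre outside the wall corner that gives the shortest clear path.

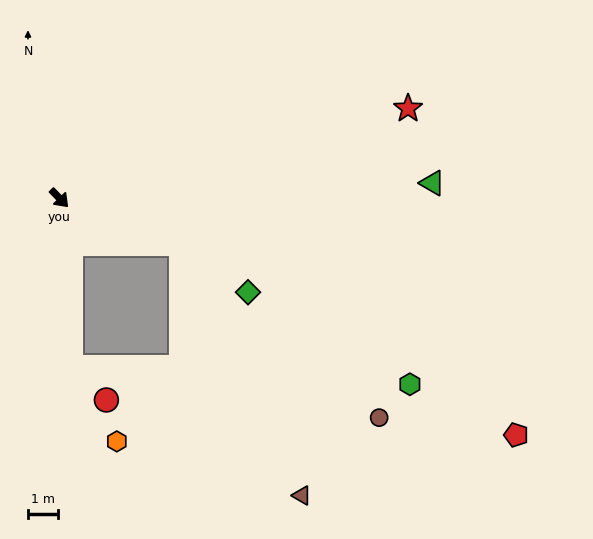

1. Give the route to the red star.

turn left 60°, forward 12.0 m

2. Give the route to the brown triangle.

blocked — turn left 25°, forward 4.3 m, then turn right 43°, forward 9.3 m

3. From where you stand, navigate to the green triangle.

turn left 48°, forward 12.5 m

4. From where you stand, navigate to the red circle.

blocked — turn right 40°, forward 5.7 m, then turn left 44°, forward 1.6 m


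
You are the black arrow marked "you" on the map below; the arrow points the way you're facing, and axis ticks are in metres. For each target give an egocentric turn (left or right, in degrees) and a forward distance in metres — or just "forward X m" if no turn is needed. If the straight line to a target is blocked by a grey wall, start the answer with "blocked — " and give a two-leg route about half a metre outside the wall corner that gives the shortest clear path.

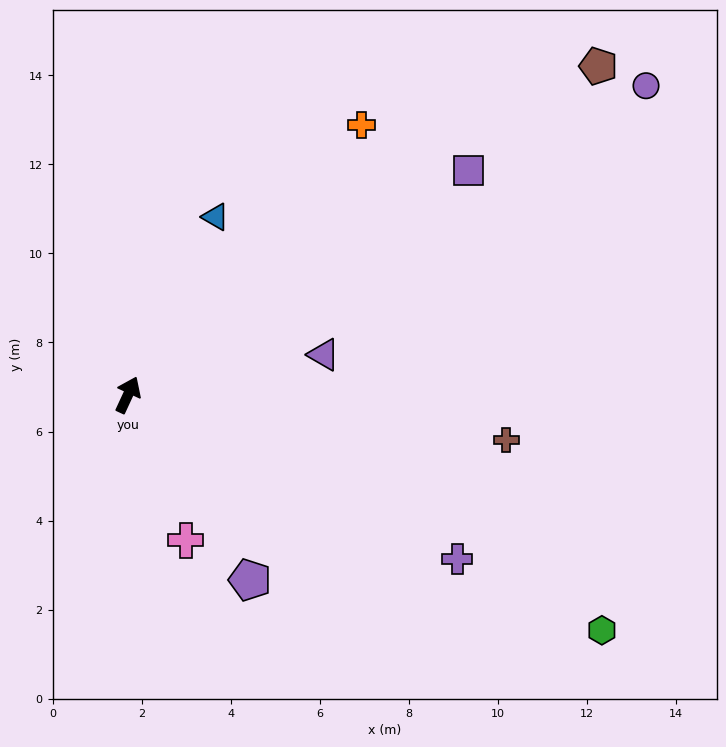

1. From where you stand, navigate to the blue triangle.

forward 4.5 m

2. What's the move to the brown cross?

turn right 72°, forward 8.6 m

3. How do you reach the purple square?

turn right 32°, forward 9.2 m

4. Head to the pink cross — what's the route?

turn right 134°, forward 3.5 m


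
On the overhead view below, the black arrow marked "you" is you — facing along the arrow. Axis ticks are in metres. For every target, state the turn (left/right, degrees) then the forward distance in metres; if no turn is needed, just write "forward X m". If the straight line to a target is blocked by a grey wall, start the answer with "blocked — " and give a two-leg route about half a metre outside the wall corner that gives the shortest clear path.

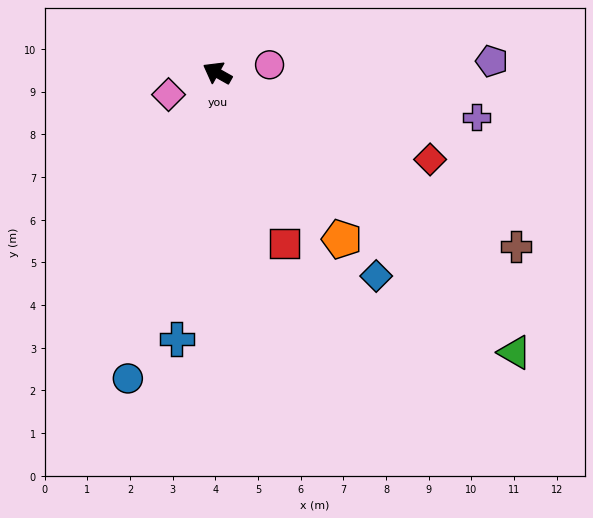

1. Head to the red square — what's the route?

turn left 141°, forward 4.3 m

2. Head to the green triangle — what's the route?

turn left 166°, forward 9.6 m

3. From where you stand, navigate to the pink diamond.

turn left 53°, forward 1.2 m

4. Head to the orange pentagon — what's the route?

turn left 156°, forward 4.9 m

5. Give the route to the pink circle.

turn right 142°, forward 1.2 m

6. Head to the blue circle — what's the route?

turn left 103°, forward 7.5 m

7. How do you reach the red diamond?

turn right 173°, forward 5.4 m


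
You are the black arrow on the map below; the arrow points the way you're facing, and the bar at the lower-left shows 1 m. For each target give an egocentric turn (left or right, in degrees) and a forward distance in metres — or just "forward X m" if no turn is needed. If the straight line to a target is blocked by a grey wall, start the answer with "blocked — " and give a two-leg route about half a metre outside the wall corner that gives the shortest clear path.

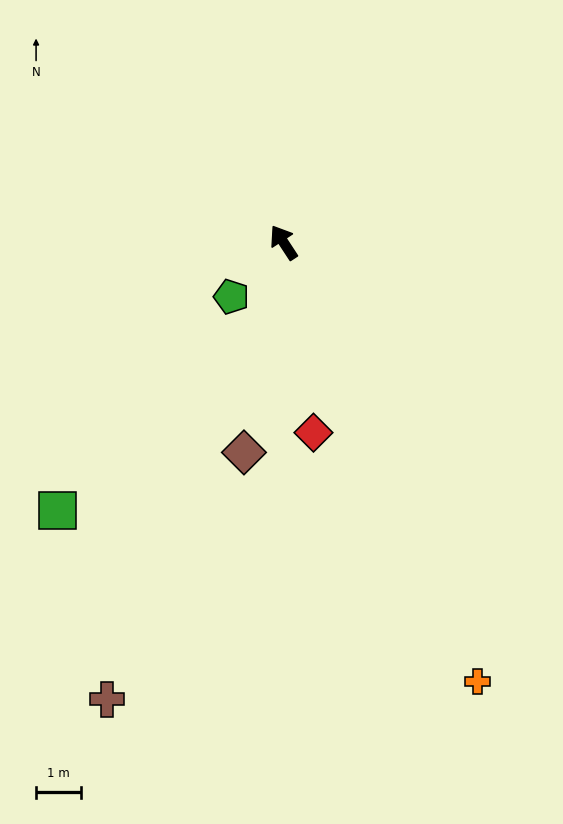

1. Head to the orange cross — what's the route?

turn left 171°, forward 10.8 m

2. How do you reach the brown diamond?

turn left 136°, forward 4.8 m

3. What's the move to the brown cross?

turn left 126°, forward 11.0 m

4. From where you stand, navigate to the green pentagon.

turn left 103°, forward 1.7 m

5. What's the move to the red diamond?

turn left 156°, forward 4.3 m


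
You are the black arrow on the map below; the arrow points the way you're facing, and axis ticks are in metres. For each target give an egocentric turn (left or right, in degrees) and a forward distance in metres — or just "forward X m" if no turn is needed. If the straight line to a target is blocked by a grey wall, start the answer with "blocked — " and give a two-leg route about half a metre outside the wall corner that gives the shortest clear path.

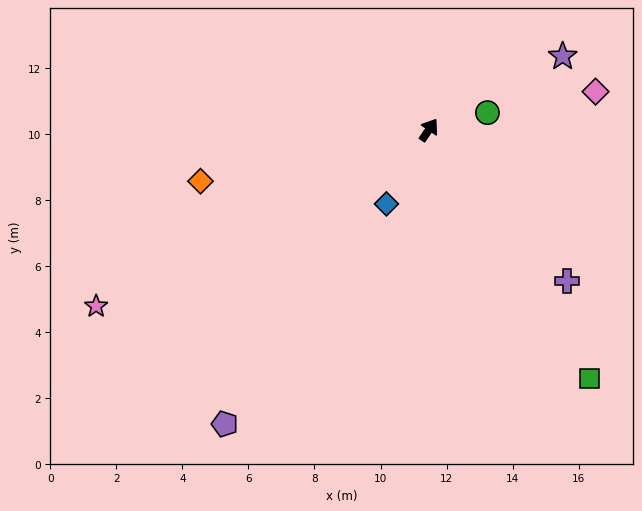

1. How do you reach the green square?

turn right 113°, forward 9.0 m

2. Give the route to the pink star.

turn left 152°, forward 11.4 m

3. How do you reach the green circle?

turn right 39°, forward 1.8 m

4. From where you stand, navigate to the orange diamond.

turn left 137°, forward 7.1 m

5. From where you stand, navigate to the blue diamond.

turn right 176°, forward 2.6 m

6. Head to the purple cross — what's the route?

turn right 103°, forward 6.2 m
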